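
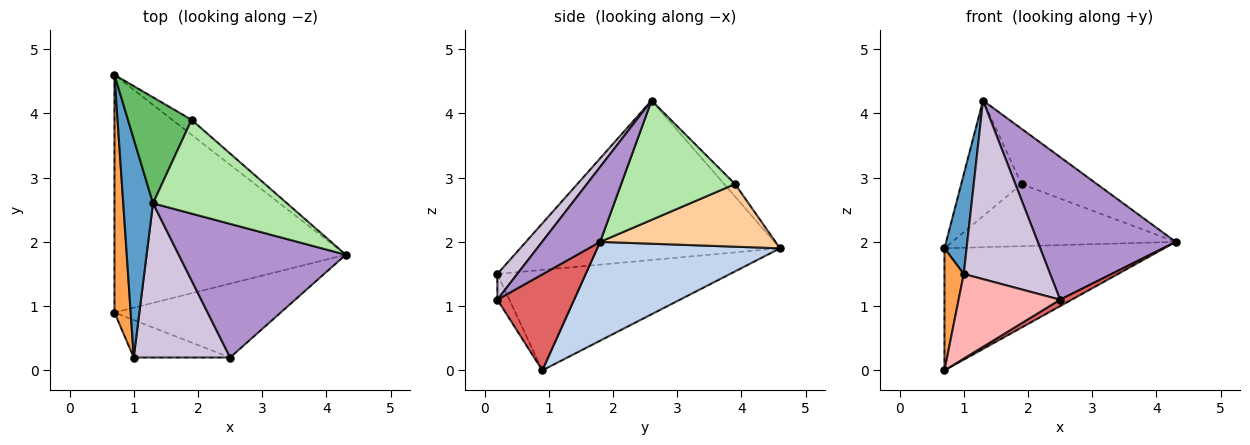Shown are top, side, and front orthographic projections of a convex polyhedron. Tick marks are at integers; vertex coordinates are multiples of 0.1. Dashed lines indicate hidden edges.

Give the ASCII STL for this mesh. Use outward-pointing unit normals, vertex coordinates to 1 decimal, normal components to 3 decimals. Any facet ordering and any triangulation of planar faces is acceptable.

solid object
 facet normal -0.980 -0.083 0.183
  outer loop
   vertex 1.3 2.6 4.2
   vertex 0.7 4.6 1.9
   vertex 1.0 0.2 1.5
  endloop
 endfacet
 facet normal 0.355 0.427 -0.832
  outer loop
   vertex 0.7 0.9 0.0
   vertex 0.7 4.6 1.9
   vertex 4.3 1.8 2.0
  endloop
 endfacet
 facet normal -0.984 -0.082 0.159
  outer loop
   vertex 0.7 0.9 0.0
   vertex 1.0 0.2 1.5
   vertex 0.7 4.6 1.9
  endloop
 endfacet
 facet normal 0.606 0.773 -0.187
  outer loop
   vertex 1.9 3.9 2.9
   vertex 4.3 1.8 2.0
   vertex 0.7 4.6 1.9
  endloop
 endfacet
 facet normal -0.132 0.731 0.670
  outer loop
   vertex 1.9 3.9 2.9
   vertex 0.7 4.6 1.9
   vertex 1.3 2.6 4.2
  endloop
 endfacet
 facet normal 0.609 0.403 0.684
  outer loop
   vertex 1.9 3.9 2.9
   vertex 1.3 2.6 4.2
   vertex 4.3 1.8 2.0
  endloop
 endfacet
 facet normal 0.499 -0.075 -0.864
  outer loop
   vertex 2.5 0.2 1.1
   vertex 0.7 0.9 0.0
   vertex 4.3 1.8 2.0
  endloop
 endfacet
 facet normal -0.107 -0.909 -0.403
  outer loop
   vertex 2.5 0.2 1.1
   vertex 1.0 0.2 1.5
   vertex 0.7 0.9 0.0
  endloop
 endfacet
 facet normal 0.293 -0.698 0.654
  outer loop
   vertex 2.5 0.2 1.1
   vertex 4.3 1.8 2.0
   vertex 1.3 2.6 4.2
  endloop
 endfacet
 facet normal 0.172 -0.746 0.644
  outer loop
   vertex 2.5 0.2 1.1
   vertex 1.3 2.6 4.2
   vertex 1.0 0.2 1.5
  endloop
 endfacet
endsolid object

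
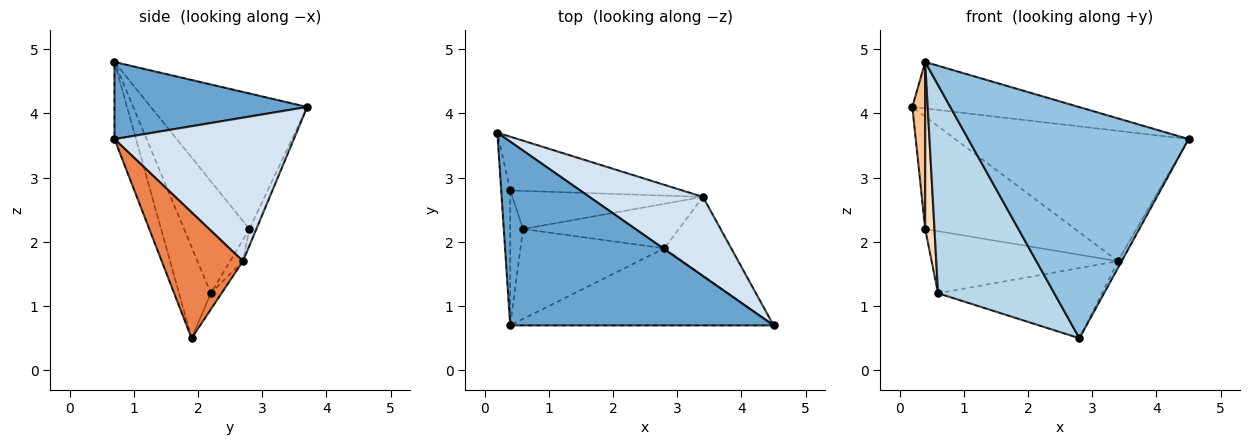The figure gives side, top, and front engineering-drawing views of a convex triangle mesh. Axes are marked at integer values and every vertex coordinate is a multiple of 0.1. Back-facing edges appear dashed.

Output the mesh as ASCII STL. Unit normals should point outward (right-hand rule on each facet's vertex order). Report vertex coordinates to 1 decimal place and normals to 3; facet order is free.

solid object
 facet normal 0.273 0.236 0.933
  outer loop
   vertex 0.4 0.7 4.8
   vertex 4.5 0.7 3.6
   vertex 0.2 3.7 4.1
  endloop
 endfacet
 facet normal -0.092 -0.945 -0.315
  outer loop
   vertex 2.8 1.9 0.5
   vertex 4.5 0.7 3.6
   vertex 0.4 0.7 4.8
  endloop
 endfacet
 facet normal -0.244 -0.890 -0.385
  outer loop
   vertex 0.6 2.2 1.2
   vertex 2.8 1.9 0.5
   vertex 0.4 0.7 4.8
  endloop
 endfacet
 facet normal 0.549 0.714 0.434
  outer loop
   vertex 3.4 2.7 1.7
   vertex 0.2 3.7 4.1
   vertex 4.5 0.7 3.6
  endloop
 endfacet
 facet normal 0.883 0.041 -0.468
  outer loop
   vertex 3.4 2.7 1.7
   vertex 4.5 0.7 3.6
   vertex 2.8 1.9 0.5
  endloop
 endfacet
 facet normal -0.055 0.843 -0.535
  outer loop
   vertex 3.4 2.7 1.7
   vertex 2.8 1.9 0.5
   vertex 0.6 2.2 1.2
  endloop
 endfacet
 facet normal -0.994 -0.082 -0.066
  outer loop
   vertex 0.4 2.8 2.2
   vertex 0.4 0.7 4.8
   vertex 0.2 3.7 4.1
  endloop
 endfacet
 facet normal -0.984 -0.140 -0.113
  outer loop
   vertex 0.4 2.8 2.2
   vertex 0.6 2.2 1.2
   vertex 0.4 0.7 4.8
  endloop
 endfacet
 facet normal -0.042 0.901 -0.431
  outer loop
   vertex 0.4 2.8 2.2
   vertex 0.2 3.7 4.1
   vertex 3.4 2.7 1.7
  endloop
 endfacet
 facet normal -0.059 0.851 -0.522
  outer loop
   vertex 0.4 2.8 2.2
   vertex 3.4 2.7 1.7
   vertex 0.6 2.2 1.2
  endloop
 endfacet
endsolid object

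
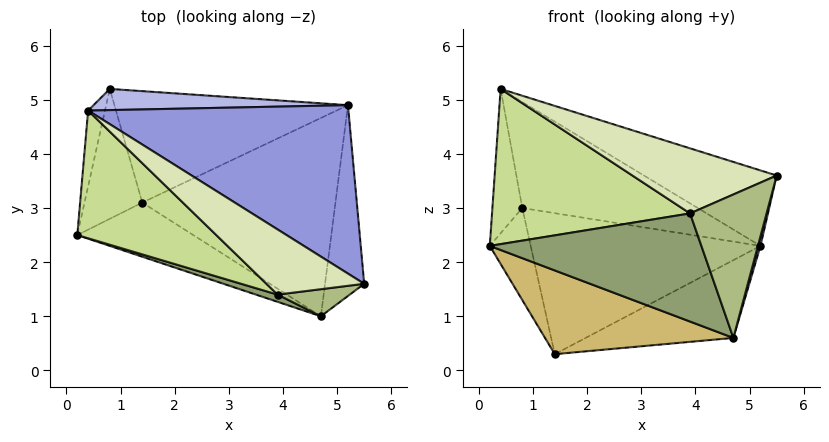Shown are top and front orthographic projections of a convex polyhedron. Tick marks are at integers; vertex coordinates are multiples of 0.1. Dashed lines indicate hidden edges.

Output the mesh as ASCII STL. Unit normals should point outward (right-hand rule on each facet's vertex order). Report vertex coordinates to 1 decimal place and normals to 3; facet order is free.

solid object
 facet normal 0.967 -0.013 -0.255
  outer loop
   vertex 5.2 4.9 2.3
   vertex 5.5 1.6 3.6
   vertex 4.7 1.0 0.6
  endloop
 endfacet
 facet normal -0.960 0.247 -0.130
  outer loop
   vertex 0.4 4.8 5.2
   vertex 0.8 5.2 3.0
   vertex 0.2 2.5 2.3
  endloop
 endfacet
 facet normal 0.477 0.359 0.802
  outer loop
   vertex 0.4 4.8 5.2
   vertex 5.5 1.6 3.6
   vertex 5.2 4.9 2.3
  endloop
 endfacet
 facet normal 0.098 0.976 0.195
  outer loop
   vertex 0.4 4.8 5.2
   vertex 5.2 4.9 2.3
   vertex 0.8 5.2 3.0
  endloop
 endfacet
 facet normal -0.294 -0.954 0.064
  outer loop
   vertex 3.9 1.4 2.9
   vertex 0.2 2.5 2.3
   vertex 4.7 1.0 0.6
  endloop
 endfacet
 facet normal 0.042 -0.982 0.185
  outer loop
   vertex 3.9 1.4 2.9
   vertex 4.7 1.0 0.6
   vertex 5.5 1.6 3.6
  endloop
 endfacet
 facet normal -0.316 -0.733 0.603
  outer loop
   vertex 3.9 1.4 2.9
   vertex 0.4 4.8 5.2
   vertex 0.2 2.5 2.3
  endloop
 endfacet
 facet normal -0.216 -0.690 0.691
  outer loop
   vertex 3.9 1.4 2.9
   vertex 5.5 1.6 3.6
   vertex 0.4 4.8 5.2
  endloop
 endfacet
 facet normal -0.855 0.300 -0.423
  outer loop
   vertex 1.4 3.1 0.3
   vertex 0.2 2.5 2.3
   vertex 0.8 5.2 3.0
  endloop
 endfacet
 facet normal -0.436 -0.756 -0.489
  outer loop
   vertex 1.4 3.1 0.3
   vertex 4.7 1.0 0.6
   vertex 0.2 2.5 2.3
  endloop
 endfacet
 facet normal -0.045 0.784 -0.620
  outer loop
   vertex 1.4 3.1 0.3
   vertex 0.8 5.2 3.0
   vertex 5.2 4.9 2.3
  endloop
 endfacet
 facet normal 0.302 0.348 -0.887
  outer loop
   vertex 1.4 3.1 0.3
   vertex 5.2 4.9 2.3
   vertex 4.7 1.0 0.6
  endloop
 endfacet
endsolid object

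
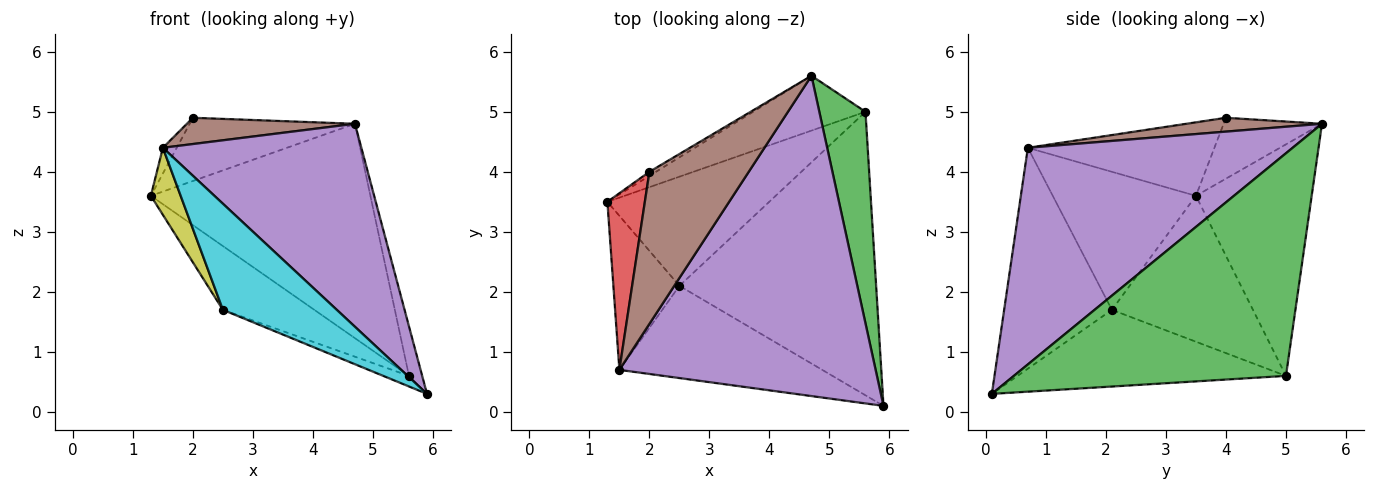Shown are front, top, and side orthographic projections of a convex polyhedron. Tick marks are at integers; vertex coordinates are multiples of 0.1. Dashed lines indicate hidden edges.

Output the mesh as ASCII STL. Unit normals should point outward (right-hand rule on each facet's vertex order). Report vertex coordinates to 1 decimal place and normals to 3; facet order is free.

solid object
 facet normal -0.511 0.858 -0.055
  outer loop
   vertex 2.0 4.0 4.9
   vertex 4.7 5.6 4.8
   vertex 1.3 3.5 3.6
  endloop
 endfacet
 facet normal -0.455 0.863 -0.221
  outer loop
   vertex 5.6 5.0 0.6
   vertex 1.3 3.5 3.6
   vertex 4.7 5.6 4.8
  endloop
 endfacet
 facet normal 0.978 0.047 0.203
  outer loop
   vertex 5.6 5.0 0.6
   vertex 4.7 5.6 4.8
   vertex 5.9 0.1 0.3
  endloop
 endfacet
 facet normal -0.889 0.066 0.453
  outer loop
   vertex 1.5 0.7 4.4
   vertex 2.0 4.0 4.9
   vertex 1.3 3.5 3.6
  endloop
 endfacet
 facet normal 0.581 -0.436 0.687
  outer loop
   vertex 1.5 0.7 4.4
   vertex 5.9 0.1 0.3
   vertex 4.7 5.6 4.8
  endloop
 endfacet
 facet normal 0.136 -0.169 0.976
  outer loop
   vertex 1.5 0.7 4.4
   vertex 4.7 5.6 4.8
   vertex 2.0 4.0 4.9
  endloop
 endfacet
 facet normal -0.614 0.398 -0.681
  outer loop
   vertex 2.5 2.1 1.7
   vertex 1.3 3.5 3.6
   vertex 5.6 5.0 0.6
  endloop
 endfacet
 facet normal -0.363 0.035 -0.931
  outer loop
   vertex 2.5 2.1 1.7
   vertex 5.6 5.0 0.6
   vertex 5.9 0.1 0.3
  endloop
 endfacet
 facet normal -0.887 -0.184 -0.424
  outer loop
   vertex 2.5 2.1 1.7
   vertex 1.5 0.7 4.4
   vertex 1.3 3.5 3.6
  endloop
 endfacet
 facet normal -0.581 -0.614 -0.534
  outer loop
   vertex 2.5 2.1 1.7
   vertex 5.9 0.1 0.3
   vertex 1.5 0.7 4.4
  endloop
 endfacet
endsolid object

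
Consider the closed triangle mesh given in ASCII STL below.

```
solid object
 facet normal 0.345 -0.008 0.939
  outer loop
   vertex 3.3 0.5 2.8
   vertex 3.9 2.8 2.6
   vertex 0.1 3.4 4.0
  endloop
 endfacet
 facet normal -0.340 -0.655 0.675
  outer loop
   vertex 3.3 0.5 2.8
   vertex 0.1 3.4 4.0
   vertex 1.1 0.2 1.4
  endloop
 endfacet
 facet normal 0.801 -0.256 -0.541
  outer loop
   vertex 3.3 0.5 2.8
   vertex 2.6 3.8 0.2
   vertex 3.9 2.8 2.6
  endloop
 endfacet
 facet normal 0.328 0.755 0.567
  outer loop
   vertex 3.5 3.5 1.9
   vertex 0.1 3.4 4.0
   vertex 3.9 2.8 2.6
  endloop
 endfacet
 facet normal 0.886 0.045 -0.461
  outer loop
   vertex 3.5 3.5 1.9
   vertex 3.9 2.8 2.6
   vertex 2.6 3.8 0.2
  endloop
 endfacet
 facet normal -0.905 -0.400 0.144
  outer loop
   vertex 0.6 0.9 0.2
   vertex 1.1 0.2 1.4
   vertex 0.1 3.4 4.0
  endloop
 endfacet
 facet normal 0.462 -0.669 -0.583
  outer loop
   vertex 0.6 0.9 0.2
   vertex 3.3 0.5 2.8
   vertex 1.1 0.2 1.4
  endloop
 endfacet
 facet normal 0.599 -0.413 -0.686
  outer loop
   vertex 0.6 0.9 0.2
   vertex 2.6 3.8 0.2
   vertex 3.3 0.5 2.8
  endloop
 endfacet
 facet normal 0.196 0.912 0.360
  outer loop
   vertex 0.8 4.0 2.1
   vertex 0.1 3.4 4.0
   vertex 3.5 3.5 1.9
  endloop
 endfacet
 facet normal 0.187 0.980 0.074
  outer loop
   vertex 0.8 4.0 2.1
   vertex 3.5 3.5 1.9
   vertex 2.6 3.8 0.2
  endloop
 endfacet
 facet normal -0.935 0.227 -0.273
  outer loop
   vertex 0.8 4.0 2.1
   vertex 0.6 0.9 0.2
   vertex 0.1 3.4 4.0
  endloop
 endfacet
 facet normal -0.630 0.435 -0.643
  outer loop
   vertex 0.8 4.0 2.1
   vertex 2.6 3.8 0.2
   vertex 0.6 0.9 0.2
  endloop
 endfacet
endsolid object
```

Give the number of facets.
12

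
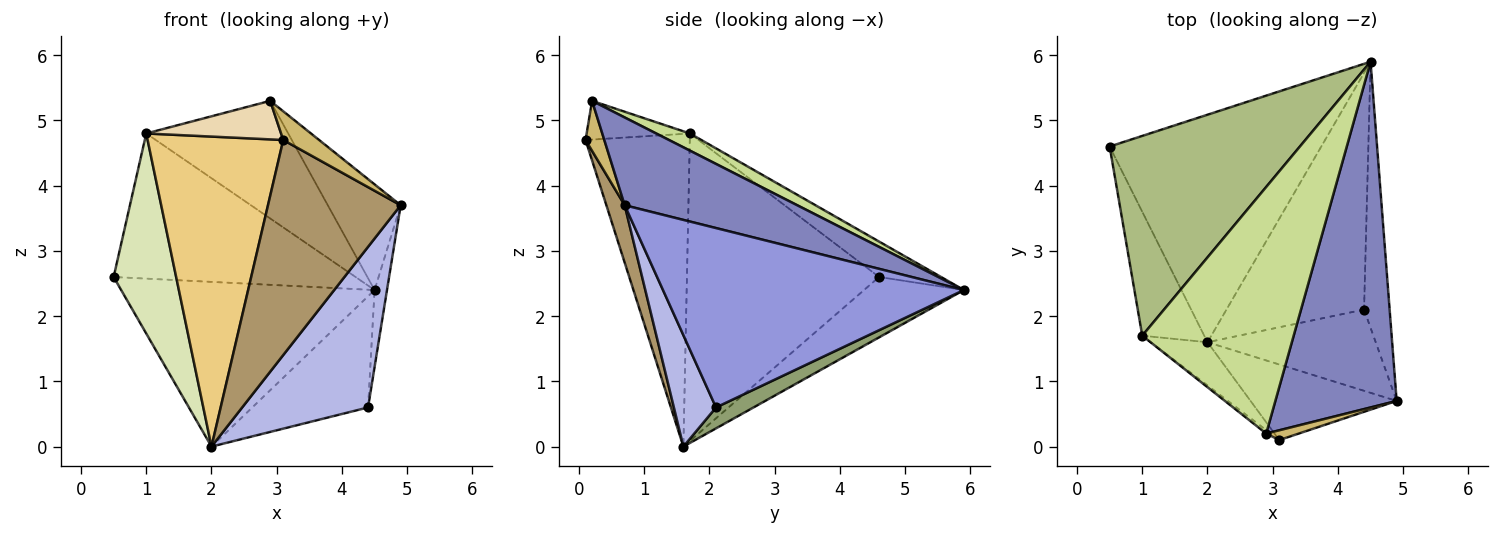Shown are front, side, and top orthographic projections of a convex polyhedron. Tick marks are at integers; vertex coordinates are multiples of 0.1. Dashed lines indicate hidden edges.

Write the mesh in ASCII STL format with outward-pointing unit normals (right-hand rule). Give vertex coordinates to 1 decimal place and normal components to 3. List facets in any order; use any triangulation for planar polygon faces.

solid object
 facet normal -0.225 0.571 -0.789
  outer loop
   vertex 2.0 1.6 0.0
   vertex 0.5 4.6 2.6
   vertex 4.5 5.9 2.4
  endloop
 endfacet
 facet normal 0.569 0.240 0.786
  outer loop
   vertex 2.9 0.2 5.3
   vertex 4.9 0.7 3.7
   vertex 4.5 5.9 2.4
  endloop
 endfacet
 facet normal 0.989 0.041 -0.141
  outer loop
   vertex 4.4 2.1 0.6
   vertex 4.5 5.9 2.4
   vertex 4.9 0.7 3.7
  endloop
 endfacet
 facet normal 0.286 -0.855 -0.432
  outer loop
   vertex 4.4 2.1 0.6
   vertex 4.9 0.7 3.7
   vertex 2.0 1.6 0.0
  endloop
 endfacet
 facet normal 0.136 0.421 -0.897
  outer loop
   vertex 4.4 2.1 0.6
   vertex 2.0 1.6 0.0
   vertex 4.5 5.9 2.4
  endloop
 endfacet
 facet normal -0.149 0.581 0.800
  outer loop
   vertex 1.0 1.7 4.8
   vertex 4.5 5.9 2.4
   vertex 0.5 4.6 2.6
  endloop
 endfacet
 facet normal 0.102 0.428 0.898
  outer loop
   vertex 1.0 1.7 4.8
   vertex 2.9 0.2 5.3
   vertex 4.5 5.9 2.4
  endloop
 endfacet
 facet normal -0.934 -0.304 -0.188
  outer loop
   vertex 1.0 1.7 4.8
   vertex 0.5 4.6 2.6
   vertex 2.0 1.6 0.0
  endloop
 endfacet
 facet normal 0.129 -0.936 -0.329
  outer loop
   vertex 3.1 0.1 4.7
   vertex 2.0 1.6 0.0
   vertex 4.9 0.7 3.7
  endloop
 endfacet
 facet normal 0.443 -0.848 0.289
  outer loop
   vertex 3.1 0.1 4.7
   vertex 4.9 0.7 3.7
   vertex 2.9 0.2 5.3
  endloop
 endfacet
 facet normal -0.606 -0.788 -0.110
  outer loop
   vertex 3.1 0.1 4.7
   vertex 1.0 1.7 4.8
   vertex 2.0 1.6 0.0
  endloop
 endfacet
 facet normal -0.607 -0.792 -0.070
  outer loop
   vertex 3.1 0.1 4.7
   vertex 2.9 0.2 5.3
   vertex 1.0 1.7 4.8
  endloop
 endfacet
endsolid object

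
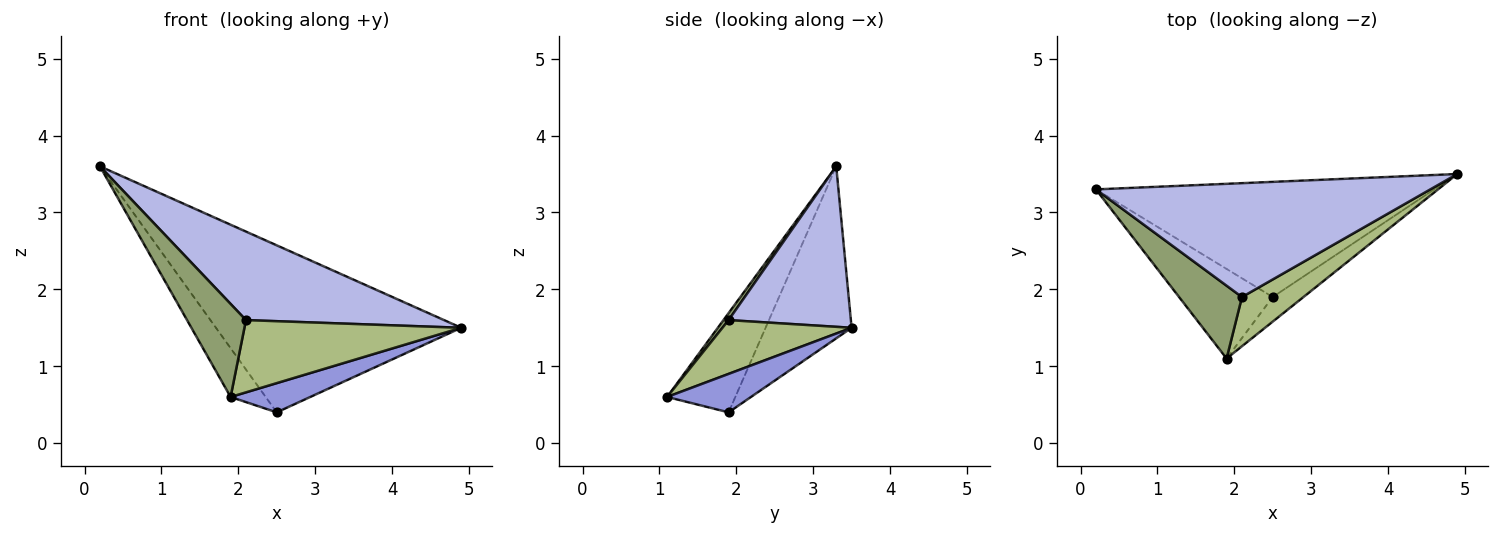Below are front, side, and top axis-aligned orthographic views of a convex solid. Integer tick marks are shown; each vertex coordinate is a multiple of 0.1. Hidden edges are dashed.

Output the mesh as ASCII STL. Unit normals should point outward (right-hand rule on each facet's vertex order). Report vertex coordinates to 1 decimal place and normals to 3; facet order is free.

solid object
 facet normal -0.277 0.791 -0.545
  outer loop
   vertex 2.5 1.9 0.4
   vertex 0.2 3.3 3.6
   vertex 4.9 3.5 1.5
  endloop
 endfacet
 facet normal -0.681 0.350 -0.643
  outer loop
   vertex 2.5 1.9 0.4
   vertex 1.9 1.1 0.6
   vertex 0.2 3.3 3.6
  endloop
 endfacet
 facet normal 0.627 -0.596 -0.502
  outer loop
   vertex 2.5 1.9 0.4
   vertex 4.9 3.5 1.5
   vertex 1.9 1.1 0.6
  endloop
 endfacet
 facet normal 0.354 -0.574 0.738
  outer loop
   vertex 2.1 1.9 1.6
   vertex 4.9 3.5 1.5
   vertex 0.2 3.3 3.6
  endloop
 endfacet
 facet normal 0.068 -0.786 0.615
  outer loop
   vertex 2.1 1.9 1.6
   vertex 0.2 3.3 3.6
   vertex 1.9 1.1 0.6
  endloop
 endfacet
 facet normal 0.442 -0.742 0.505
  outer loop
   vertex 2.1 1.9 1.6
   vertex 1.9 1.1 0.6
   vertex 4.9 3.5 1.5
  endloop
 endfacet
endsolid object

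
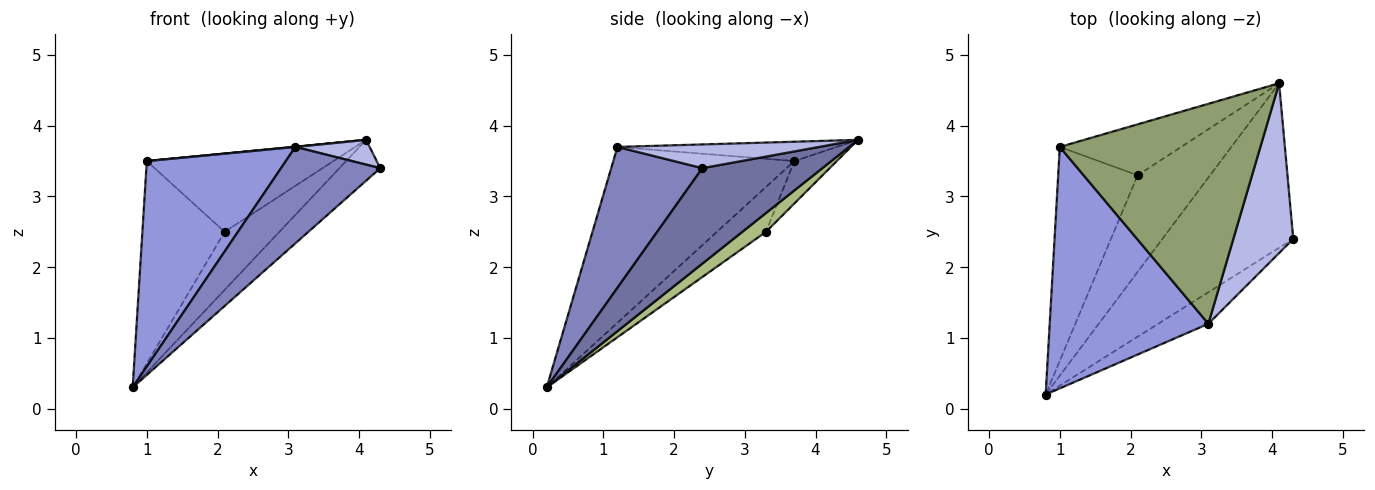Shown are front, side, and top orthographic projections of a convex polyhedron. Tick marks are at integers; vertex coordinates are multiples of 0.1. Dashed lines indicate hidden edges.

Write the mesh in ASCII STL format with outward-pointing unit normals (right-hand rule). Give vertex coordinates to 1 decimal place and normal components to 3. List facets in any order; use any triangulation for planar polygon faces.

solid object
 facet normal 0.578 0.197 -0.792
  outer loop
   vertex 4.1 4.6 3.8
   vertex 4.3 2.4 3.4
   vertex 0.8 0.2 0.3
  endloop
 endfacet
 facet normal 0.658 -0.716 -0.234
  outer loop
   vertex 3.1 1.2 3.7
   vertex 0.8 0.2 0.3
   vertex 4.3 2.4 3.4
  endloop
 endfacet
 facet normal -0.645 -0.495 0.582
  outer loop
   vertex 3.1 1.2 3.7
   vertex 1.0 3.7 3.5
   vertex 0.8 0.2 0.3
  endloop
 endfacet
 facet normal 0.365 -0.134 0.921
  outer loop
   vertex 3.1 1.2 3.7
   vertex 4.3 2.4 3.4
   vertex 4.1 4.6 3.8
  endloop
 endfacet
 facet normal -0.096 -0.001 0.995
  outer loop
   vertex 3.1 1.2 3.7
   vertex 4.1 4.6 3.8
   vertex 1.0 3.7 3.5
  endloop
 endfacet
 facet normal 0.217 0.503 -0.837
  outer loop
   vertex 2.1 3.3 2.5
   vertex 4.1 4.6 3.8
   vertex 0.8 0.2 0.3
  endloop
 endfacet
 facet normal -0.380 0.636 -0.672
  outer loop
   vertex 2.1 3.3 2.5
   vertex 0.8 0.2 0.3
   vertex 1.0 3.7 3.5
  endloop
 endfacet
 facet normal -0.187 0.824 -0.535
  outer loop
   vertex 2.1 3.3 2.5
   vertex 1.0 3.7 3.5
   vertex 4.1 4.6 3.8
  endloop
 endfacet
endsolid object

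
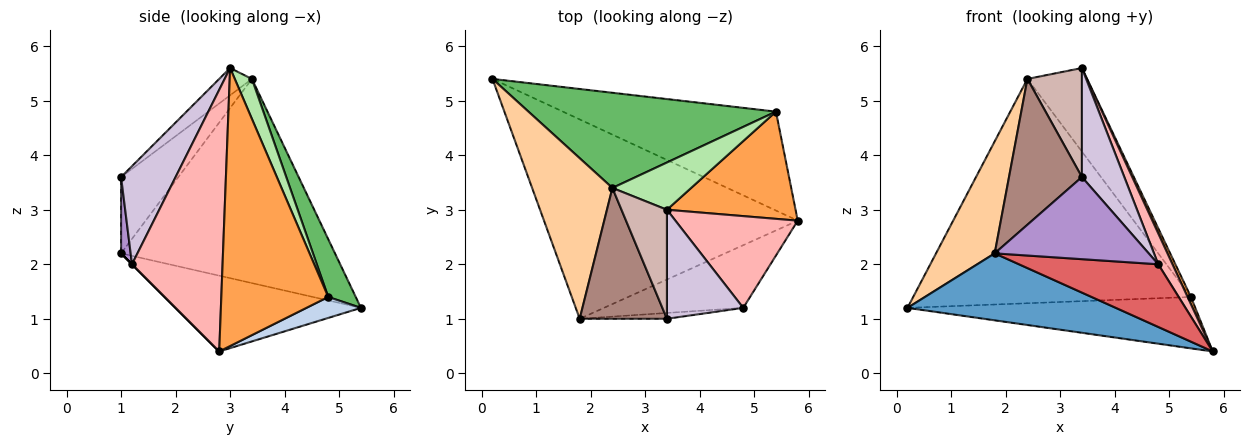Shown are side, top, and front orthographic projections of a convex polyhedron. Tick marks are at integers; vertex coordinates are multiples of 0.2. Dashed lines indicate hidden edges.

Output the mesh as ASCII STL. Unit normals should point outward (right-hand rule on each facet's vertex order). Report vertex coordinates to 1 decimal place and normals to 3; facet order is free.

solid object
 facet normal -0.273 -0.306 -0.912
  outer loop
   vertex 1.8 1.0 2.2
   vertex 0.2 5.4 1.2
   vertex 5.8 2.8 0.4
  endloop
 endfacet
 facet normal 0.087 0.459 -0.884
  outer loop
   vertex 5.4 4.8 1.4
   vertex 5.8 2.8 0.4
   vertex 0.2 5.4 1.2
  endloop
 endfacet
 facet normal 0.907 -0.028 0.420
  outer loop
   vertex 5.4 4.8 1.4
   vertex 3.4 3.0 5.6
   vertex 5.8 2.8 0.4
  endloop
 endfacet
 facet normal -0.902 -0.247 0.355
  outer loop
   vertex 2.4 3.4 5.4
   vertex 0.2 5.4 1.2
   vertex 1.8 1.0 2.2
  endloop
 endfacet
 facet normal 0.091 0.917 0.389
  outer loop
   vertex 2.4 3.4 5.4
   vertex 5.4 4.8 1.4
   vertex 0.2 5.4 1.2
  endloop
 endfacet
 facet normal 0.242 0.845 0.477
  outer loop
   vertex 2.4 3.4 5.4
   vertex 3.4 3.0 5.6
   vertex 5.4 4.8 1.4
  endloop
 endfacet
 facet normal 0.000 -0.707 -0.707
  outer loop
   vertex 4.8 1.2 2.0
   vertex 1.8 1.0 2.2
   vertex 5.8 2.8 0.4
  endloop
 endfacet
 facet normal 0.897 -0.141 0.419
  outer loop
   vertex 4.8 1.2 2.0
   vertex 5.8 2.8 0.4
   vertex 3.4 3.0 5.6
  endloop
 endfacet
 facet normal 0.062 -0.996 -0.070
  outer loop
   vertex 3.4 1.0 3.6
   vertex 1.8 1.0 2.2
   vertex 4.8 1.2 2.0
  endloop
 endfacet
 facet normal 0.673 -0.523 0.523
  outer loop
   vertex 3.4 1.0 3.6
   vertex 4.8 1.2 2.0
   vertex 3.4 3.0 5.6
  endloop
 endfacet
 facet normal -0.505 -0.643 0.577
  outer loop
   vertex 3.4 1.0 3.6
   vertex 2.4 3.4 5.4
   vertex 1.8 1.0 2.2
  endloop
 endfacet
 facet normal -0.391 -0.651 0.651
  outer loop
   vertex 3.4 1.0 3.6
   vertex 3.4 3.0 5.6
   vertex 2.4 3.4 5.4
  endloop
 endfacet
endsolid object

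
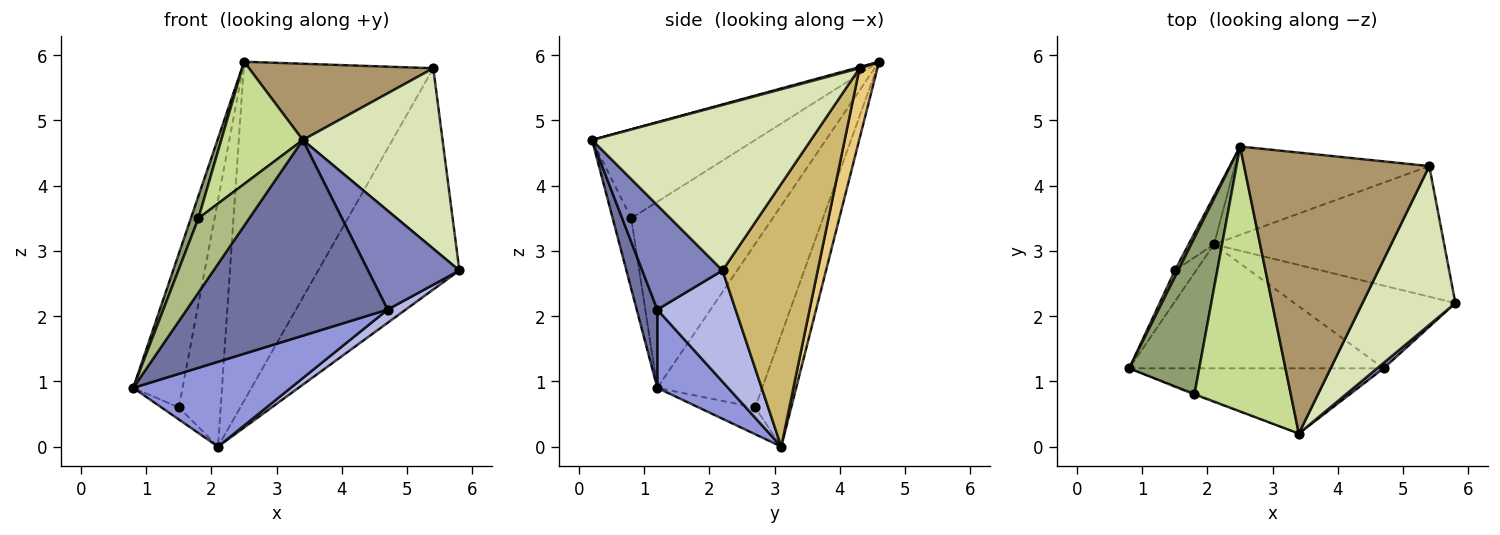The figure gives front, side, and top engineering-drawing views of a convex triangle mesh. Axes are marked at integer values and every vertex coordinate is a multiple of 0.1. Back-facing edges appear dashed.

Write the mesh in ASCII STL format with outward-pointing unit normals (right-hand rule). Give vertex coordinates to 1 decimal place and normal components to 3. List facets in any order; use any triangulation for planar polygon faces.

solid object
 facet normal 0.097 -0.944 -0.315
  outer loop
   vertex 4.7 1.2 2.1
   vertex 3.4 0.2 4.7
   vertex 0.8 1.2 0.9
  endloop
 endfacet
 facet normal 0.660 -0.750 0.041
  outer loop
   vertex 4.7 1.2 2.1
   vertex 5.8 2.2 2.7
   vertex 3.4 0.2 4.7
  endloop
 endfacet
 facet normal 0.246 -0.547 -0.800
  outer loop
   vertex 4.7 1.2 2.1
   vertex 0.8 1.2 0.9
   vertex 2.1 3.1 0.0
  endloop
 endfacet
 facet normal 0.564 -0.130 -0.816
  outer loop
   vertex 4.7 1.2 2.1
   vertex 2.1 3.1 0.0
   vertex 5.8 2.2 2.7
  endloop
 endfacet
 facet normal -0.935 -0.050 0.352
  outer loop
   vertex 1.8 0.8 3.5
   vertex 2.5 4.6 5.9
   vertex 0.8 1.2 0.9
  endloop
 endfacet
 facet normal -0.343 -0.939 -0.013
  outer loop
   vertex 1.8 0.8 3.5
   vertex 0.8 1.2 0.9
   vertex 3.4 0.2 4.7
  endloop
 endfacet
 facet normal -0.642 -0.321 0.696
  outer loop
   vertex 1.8 0.8 3.5
   vertex 3.4 0.2 4.7
   vertex 2.5 4.6 5.9
  endloop
 endfacet
 facet normal 0.762 -0.486 0.428
  outer loop
   vertex 5.4 4.3 5.8
   vertex 3.4 0.2 4.7
   vertex 5.8 2.2 2.7
  endloop
 endfacet
 facet normal 0.006 -0.262 0.965
  outer loop
   vertex 5.4 4.3 5.8
   vertex 2.5 4.6 5.9
   vertex 3.4 0.2 4.7
  endloop
 endfacet
 facet normal 0.502 0.745 -0.440
  outer loop
   vertex 5.4 4.3 5.8
   vertex 5.8 2.2 2.7
   vertex 2.1 3.1 0.0
  endloop
 endfacet
 facet normal 0.091 0.964 -0.251
  outer loop
   vertex 5.4 4.3 5.8
   vertex 2.1 3.1 0.0
   vertex 2.5 4.6 5.9
  endloop
 endfacet
 facet normal -0.905 0.426 0.018
  outer loop
   vertex 1.5 2.7 0.6
   vertex 0.8 1.2 0.9
   vertex 2.5 4.6 5.9
  endloop
 endfacet
 facet normal -0.761 0.234 -0.605
  outer loop
   vertex 1.5 2.7 0.6
   vertex 2.1 3.1 0.0
   vertex 0.8 1.2 0.9
  endloop
 endfacet
 facet normal -0.646 0.749 -0.147
  outer loop
   vertex 1.5 2.7 0.6
   vertex 2.5 4.6 5.9
   vertex 2.1 3.1 0.0
  endloop
 endfacet
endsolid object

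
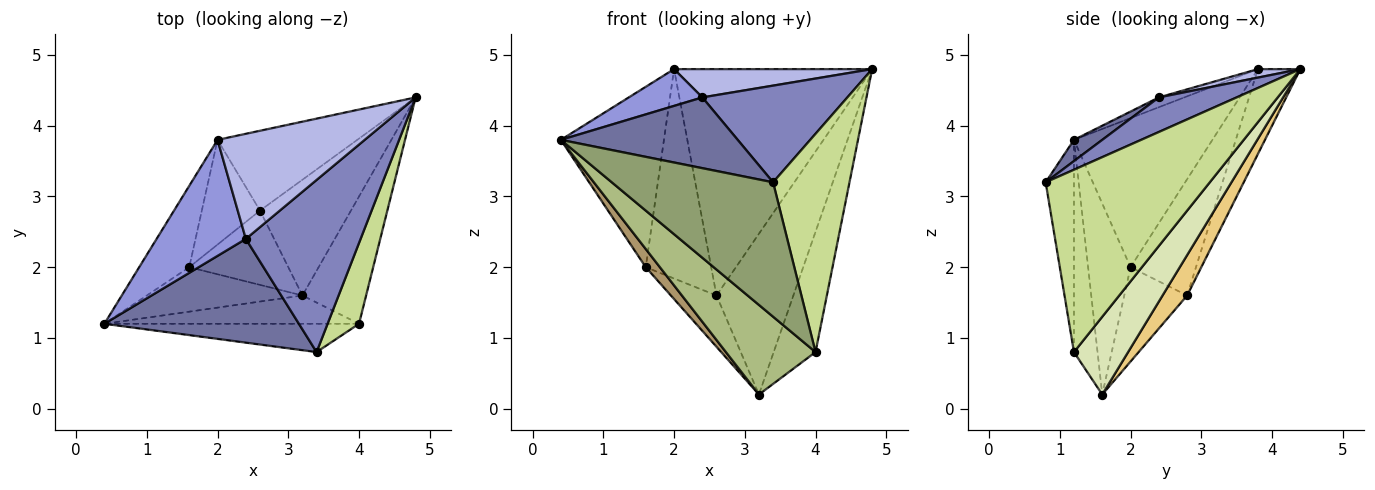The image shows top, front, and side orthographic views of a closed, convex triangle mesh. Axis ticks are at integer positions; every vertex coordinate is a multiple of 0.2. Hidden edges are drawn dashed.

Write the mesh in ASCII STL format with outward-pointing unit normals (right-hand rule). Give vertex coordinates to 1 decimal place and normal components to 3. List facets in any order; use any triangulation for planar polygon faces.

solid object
 facet normal 0.090 -0.561 0.823
  outer loop
   vertex 2.4 2.4 4.4
   vertex 0.4 1.2 3.8
   vertex 3.4 0.8 3.2
  endloop
 endfacet
 facet normal 0.254 -0.474 0.843
  outer loop
   vertex 2.4 2.4 4.4
   vertex 3.4 0.8 3.2
   vertex 4.8 4.4 4.8
  endloop
 endfacet
 facet normal -0.104 -0.301 0.948
  outer loop
   vertex 2.4 2.4 4.4
   vertex 2.0 3.8 4.8
   vertex 0.4 1.2 3.8
  endloop
 endfacet
 facet normal 0.056 -0.260 0.964
  outer loop
   vertex 2.4 2.4 4.4
   vertex 4.8 4.4 4.8
   vertex 2.0 3.8 4.8
  endloop
 endfacet
 facet normal -0.169 -0.964 -0.203
  outer loop
   vertex 4.0 1.2 0.8
   vertex 3.4 0.8 3.2
   vertex 0.4 1.2 3.8
  endloop
 endfacet
 facet normal -0.243 -0.925 -0.292
  outer loop
   vertex 4.0 1.2 0.8
   vertex 0.4 1.2 3.8
   vertex 3.2 1.6 0.2
  endloop
 endfacet
 facet normal 0.896 -0.417 0.154
  outer loop
   vertex 4.0 1.2 0.8
   vertex 4.8 4.4 4.8
   vertex 3.4 0.8 3.2
  endloop
 endfacet
 facet normal 0.664 0.513 -0.543
  outer loop
   vertex 4.0 1.2 0.8
   vertex 3.2 1.6 0.2
   vertex 4.8 4.4 4.8
  endloop
 endfacet
 facet normal -0.751 -0.250 -0.612
  outer loop
   vertex 1.6 2.0 2.0
   vertex 3.2 1.6 0.2
   vertex 0.4 1.2 3.8
  endloop
 endfacet
 facet normal -0.775 0.577 -0.260
  outer loop
   vertex 1.6 2.0 2.0
   vertex 0.4 1.2 3.8
   vertex 2.0 3.8 4.8
  endloop
 endfacet
 facet normal 0.251 0.785 -0.566
  outer loop
   vertex 2.6 2.8 1.6
   vertex 4.8 4.4 4.8
   vertex 3.2 1.6 0.2
  endloop
 endfacet
 facet normal -0.198 0.924 -0.326
  outer loop
   vertex 2.6 2.8 1.6
   vertex 2.0 3.8 4.8
   vertex 4.8 4.4 4.8
  endloop
 endfacet
 facet normal -0.617 0.447 -0.648
  outer loop
   vertex 2.6 2.8 1.6
   vertex 3.2 1.6 0.2
   vertex 1.6 2.0 2.0
  endloop
 endfacet
 facet normal -0.667 0.667 -0.333
  outer loop
   vertex 2.6 2.8 1.6
   vertex 1.6 2.0 2.0
   vertex 2.0 3.8 4.8
  endloop
 endfacet
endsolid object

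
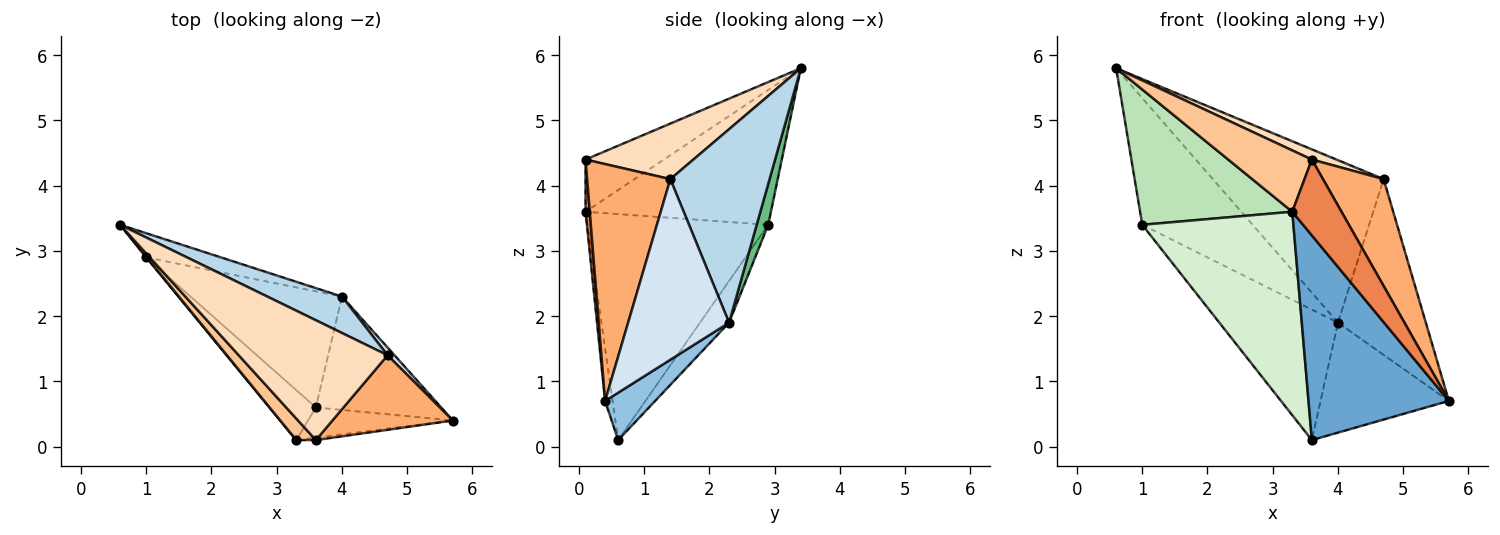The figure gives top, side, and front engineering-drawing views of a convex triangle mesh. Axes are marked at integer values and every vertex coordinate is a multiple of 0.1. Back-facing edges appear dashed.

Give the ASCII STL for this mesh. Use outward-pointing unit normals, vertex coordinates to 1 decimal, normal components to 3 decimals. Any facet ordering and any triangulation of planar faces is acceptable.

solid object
 facet normal -0.052 -0.988 -0.146
  outer loop
   vertex 3.6 0.6 0.1
   vertex 5.7 0.4 0.7
   vertex 3.3 0.1 3.6
  endloop
 endfacet
 facet normal 0.262 0.672 -0.693
  outer loop
   vertex 4.0 2.3 1.9
   vertex 5.7 0.4 0.7
   vertex 3.6 0.6 0.1
  endloop
 endfacet
 facet normal 0.493 0.849 0.190
  outer loop
   vertex 4.0 2.3 1.9
   vertex 0.6 3.4 5.8
   vertex 4.7 1.4 4.1
  endloop
 endfacet
 facet normal 0.754 0.656 0.029
  outer loop
   vertex 4.0 2.3 1.9
   vertex 4.7 1.4 4.1
   vertex 5.7 0.4 0.7
  endloop
 endfacet
 facet normal 0.086 -0.996 -0.032
  outer loop
   vertex 3.6 0.1 4.4
   vertex 3.3 0.1 3.6
   vertex 5.7 0.4 0.7
  endloop
 endfacet
 facet normal 0.747 -0.545 0.380
  outer loop
   vertex 3.6 0.1 4.4
   vertex 5.7 0.4 0.7
   vertex 4.7 1.4 4.1
  endloop
 endfacet
 facet normal -0.662 -0.707 0.248
  outer loop
   vertex 3.6 0.1 4.4
   vertex 0.6 3.4 5.8
   vertex 3.3 0.1 3.6
  endloop
 endfacet
 facet normal 0.349 -0.079 0.934
  outer loop
   vertex 3.6 0.1 4.4
   vertex 4.7 1.4 4.1
   vertex 0.6 3.4 5.8
  endloop
 endfacet
 facet normal 0.102 0.977 -0.187
  outer loop
   vertex 1.0 2.9 3.4
   vertex 0.6 3.4 5.8
   vertex 4.0 2.3 1.9
  endloop
 endfacet
 facet normal -0.180 0.735 -0.654
  outer loop
   vertex 1.0 2.9 3.4
   vertex 4.0 2.3 1.9
   vertex 3.6 0.6 0.1
  endloop
 endfacet
 facet normal -0.773 -0.635 0.003
  outer loop
   vertex 1.0 2.9 3.4
   vertex 3.3 0.1 3.6
   vertex 0.6 3.4 5.8
  endloop
 endfacet
 facet normal -0.758 -0.634 -0.155
  outer loop
   vertex 1.0 2.9 3.4
   vertex 3.6 0.6 0.1
   vertex 3.3 0.1 3.6
  endloop
 endfacet
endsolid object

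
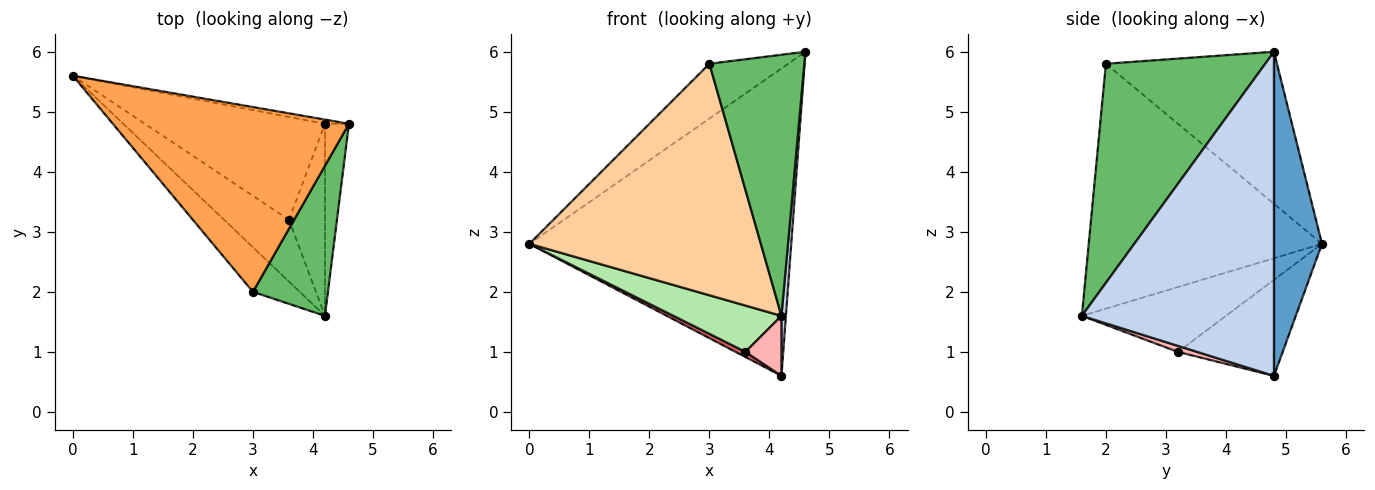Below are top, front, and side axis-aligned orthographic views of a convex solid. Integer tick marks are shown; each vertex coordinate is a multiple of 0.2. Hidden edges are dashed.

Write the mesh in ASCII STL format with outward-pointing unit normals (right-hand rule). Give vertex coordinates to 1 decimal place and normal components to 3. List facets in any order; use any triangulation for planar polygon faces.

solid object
 facet normal 0.180 0.984 -0.013
  outer loop
   vertex 4.2 4.8 0.6
   vertex 0.0 5.6 2.8
   vertex 4.6 4.8 6.0
  endloop
 endfacet
 facet normal 0.997 -0.023 -0.074
  outer loop
   vertex 4.2 4.8 0.6
   vertex 4.6 4.8 6.0
   vertex 4.2 1.6 1.6
  endloop
 endfacet
 facet normal -0.525 0.242 0.816
  outer loop
   vertex 3.0 2.0 5.8
   vertex 4.6 4.8 6.0
   vertex 0.0 5.6 2.8
  endloop
 endfacet
 facet normal -0.703 -0.698 -0.134
  outer loop
   vertex 3.0 2.0 5.8
   vertex 0.0 5.6 2.8
   vertex 4.2 1.6 1.6
  endloop
 endfacet
 facet normal 0.824 -0.491 0.282
  outer loop
   vertex 3.0 2.0 5.8
   vertex 4.2 1.6 1.6
   vertex 4.6 4.8 6.0
  endloop
 endfacet
 facet normal -0.625 -0.469 -0.625
  outer loop
   vertex 3.6 3.2 1.0
   vertex 4.2 1.6 1.6
   vertex 0.0 5.6 2.8
  endloop
 endfacet
 facet normal -0.470 -0.044 -0.881
  outer loop
   vertex 3.6 3.2 1.0
   vertex 0.0 5.6 2.8
   vertex 4.2 4.8 0.6
  endloop
 endfacet
 facet normal 0.157 -0.295 -0.943
  outer loop
   vertex 3.6 3.2 1.0
   vertex 4.2 4.8 0.6
   vertex 4.2 1.6 1.6
  endloop
 endfacet
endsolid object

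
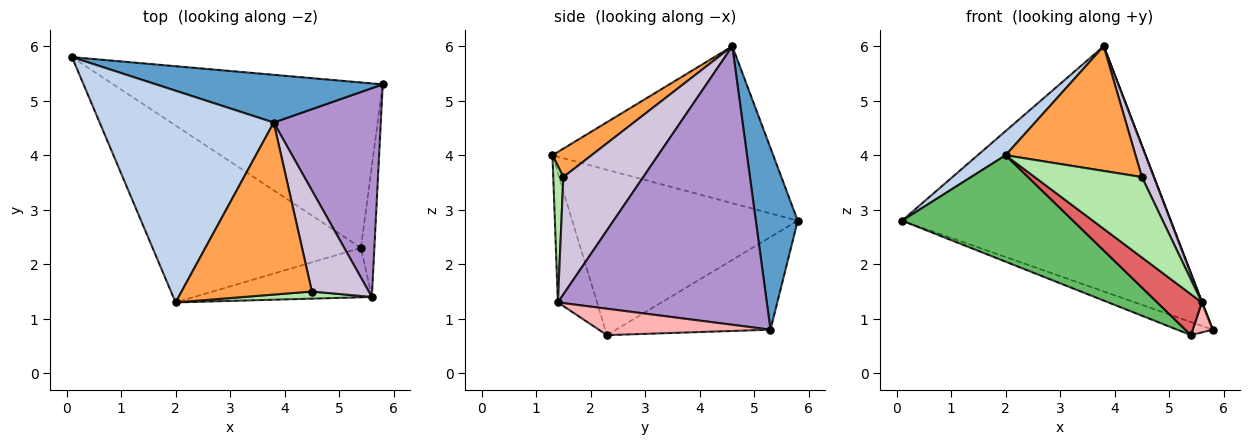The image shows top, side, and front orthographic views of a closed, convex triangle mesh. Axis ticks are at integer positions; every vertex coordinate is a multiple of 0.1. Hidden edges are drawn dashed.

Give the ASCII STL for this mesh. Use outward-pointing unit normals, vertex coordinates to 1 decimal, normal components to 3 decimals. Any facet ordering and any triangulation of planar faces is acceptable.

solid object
 facet normal 0.151 0.970 0.189
  outer loop
   vertex 3.8 4.6 6.0
   vertex 5.8 5.3 0.8
   vertex 0.1 5.8 2.8
  endloop
 endfacet
 facet normal -0.667 -0.084 0.740
  outer loop
   vertex 3.8 4.6 6.0
   vertex 0.1 5.8 2.8
   vertex 2.0 1.3 4.0
  endloop
 endfacet
 facet normal 0.174 -0.578 0.797
  outer loop
   vertex 4.5 1.5 3.6
   vertex 3.8 4.6 6.0
   vertex 2.0 1.3 4.0
  endloop
 endfacet
 facet normal -0.324 0.075 -0.943
  outer loop
   vertex 5.4 2.3 0.7
   vertex 0.1 5.8 2.8
   vertex 5.8 5.3 0.8
  endloop
 endfacet
 facet normal -0.562 -0.426 -0.709
  outer loop
   vertex 5.4 2.3 0.7
   vertex 2.0 1.3 4.0
   vertex 0.1 5.8 2.8
  endloop
 endfacet
 facet normal 0.093 -0.992 0.088
  outer loop
   vertex 5.6 1.4 1.3
   vertex 4.5 1.5 3.6
   vertex 2.0 1.3 4.0
  endloop
 endfacet
 facet normal -0.489 -0.557 -0.672
  outer loop
   vertex 5.6 1.4 1.3
   vertex 2.0 1.3 4.0
   vertex 5.4 2.3 0.7
  endloop
 endfacet
 facet normal 0.887 -0.103 -0.450
  outer loop
   vertex 5.6 1.4 1.3
   vertex 5.4 2.3 0.7
   vertex 5.8 5.3 0.8
  endloop
 endfacet
 facet normal 0.933 -0.002 0.359
  outer loop
   vertex 5.6 1.4 1.3
   vertex 5.8 5.3 0.8
   vertex 3.8 4.6 6.0
  endloop
 endfacet
 facet normal 0.892 -0.133 0.432
  outer loop
   vertex 5.6 1.4 1.3
   vertex 3.8 4.6 6.0
   vertex 4.5 1.5 3.6
  endloop
 endfacet
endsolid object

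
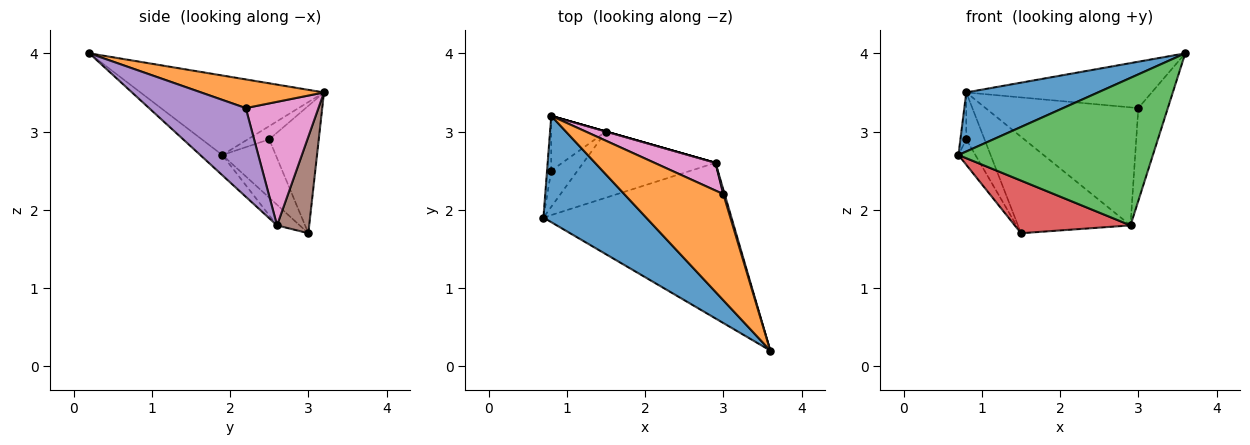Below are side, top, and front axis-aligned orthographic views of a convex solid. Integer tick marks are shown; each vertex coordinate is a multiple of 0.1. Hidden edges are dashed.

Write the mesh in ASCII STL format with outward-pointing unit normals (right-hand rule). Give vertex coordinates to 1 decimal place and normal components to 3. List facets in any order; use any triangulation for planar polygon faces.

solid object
 facet normal -0.560 -0.402 0.724
  outer loop
   vertex 0.8 3.2 3.5
   vertex 0.7 1.9 2.7
   vertex 3.6 0.2 4.0
  endloop
 endfacet
 facet normal 0.256 0.387 0.886
  outer loop
   vertex 3.0 2.2 3.3
   vertex 0.8 3.2 3.5
   vertex 3.6 0.2 4.0
  endloop
 endfacet
 facet normal -0.078 -0.686 -0.724
  outer loop
   vertex 2.9 2.6 1.8
   vertex 3.6 0.2 4.0
   vertex 0.7 1.9 2.7
  endloop
 endfacet
 facet normal -0.121 -0.618 -0.777
  outer loop
   vertex 2.9 2.6 1.8
   vertex 0.7 1.9 2.7
   vertex 1.5 3.0 1.7
  endloop
 endfacet
 facet normal 0.956 0.292 0.014
  outer loop
   vertex 2.9 2.6 1.8
   vertex 3.0 2.2 3.3
   vertex 3.6 0.2 4.0
  endloop
 endfacet
 facet normal 0.275 0.962 0.000
  outer loop
   vertex 2.9 2.6 1.8
   vertex 1.5 3.0 1.7
   vertex 0.8 3.2 3.5
  endloop
 endfacet
 facet normal 0.420 0.883 0.208
  outer loop
   vertex 2.9 2.6 1.8
   vertex 0.8 3.2 3.5
   vertex 3.0 2.2 3.3
  endloop
 endfacet
 facet normal -0.876 0.278 -0.395
  outer loop
   vertex 0.8 2.5 2.9
   vertex 1.5 3.0 1.7
   vertex 0.7 1.9 2.7
  endloop
 endfacet
 facet normal -0.922 0.252 -0.293
  outer loop
   vertex 0.8 2.5 2.9
   vertex 0.7 1.9 2.7
   vertex 0.8 3.2 3.5
  endloop
 endfacet
 facet normal -0.870 0.321 -0.374
  outer loop
   vertex 0.8 2.5 2.9
   vertex 0.8 3.2 3.5
   vertex 1.5 3.0 1.7
  endloop
 endfacet
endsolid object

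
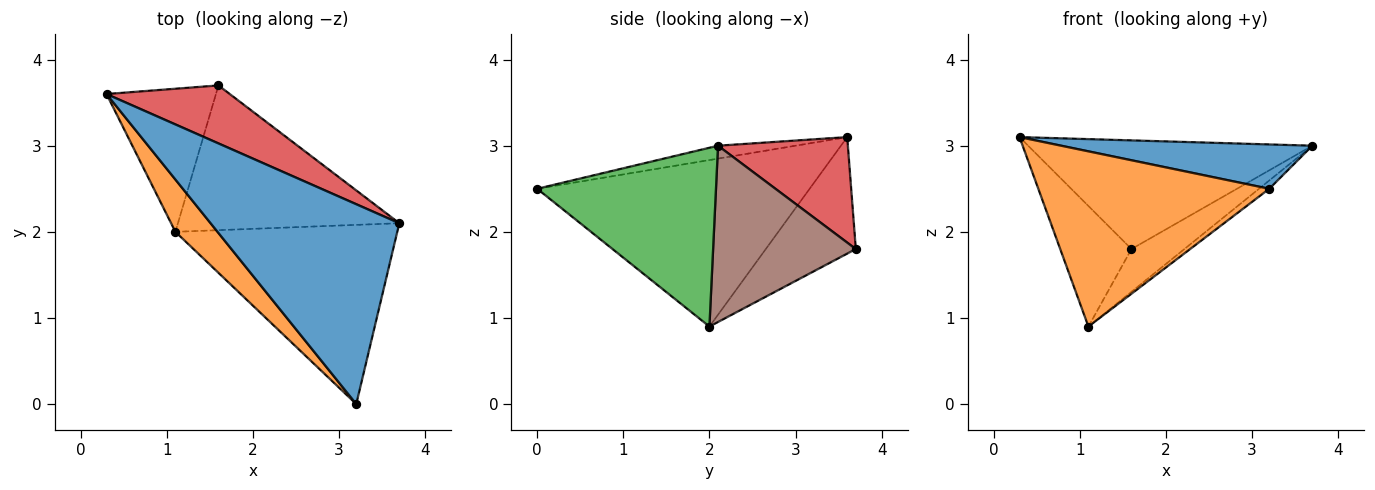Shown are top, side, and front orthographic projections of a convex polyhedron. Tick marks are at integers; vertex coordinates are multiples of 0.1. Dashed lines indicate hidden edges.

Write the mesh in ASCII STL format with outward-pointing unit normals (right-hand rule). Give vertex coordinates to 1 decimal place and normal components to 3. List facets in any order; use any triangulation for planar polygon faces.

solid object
 facet normal -0.067 -0.216 0.974
  outer loop
   vertex 3.2 0.0 2.5
   vertex 3.7 2.1 3.0
   vertex 0.3 3.6 3.1
  endloop
 endfacet
 facet normal -0.749 -0.635 0.189
  outer loop
   vertex 1.1 2.0 0.9
   vertex 3.2 0.0 2.5
   vertex 0.3 3.6 3.1
  endloop
 endfacet
 facet normal 0.627 0.036 -0.778
  outer loop
   vertex 1.1 2.0 0.9
   vertex 3.7 2.1 3.0
   vertex 3.2 0.0 2.5
  endloop
 endfacet
 facet normal 0.374 0.818 0.437
  outer loop
   vertex 1.6 3.7 1.8
   vertex 0.3 3.6 3.1
   vertex 3.7 2.1 3.0
  endloop
 endfacet
 facet normal -0.631 0.500 -0.593
  outer loop
   vertex 1.6 3.7 1.8
   vertex 1.1 2.0 0.9
   vertex 0.3 3.6 3.1
  endloop
 endfacet
 facet normal 0.607 0.225 -0.762
  outer loop
   vertex 1.6 3.7 1.8
   vertex 3.7 2.1 3.0
   vertex 1.1 2.0 0.9
  endloop
 endfacet
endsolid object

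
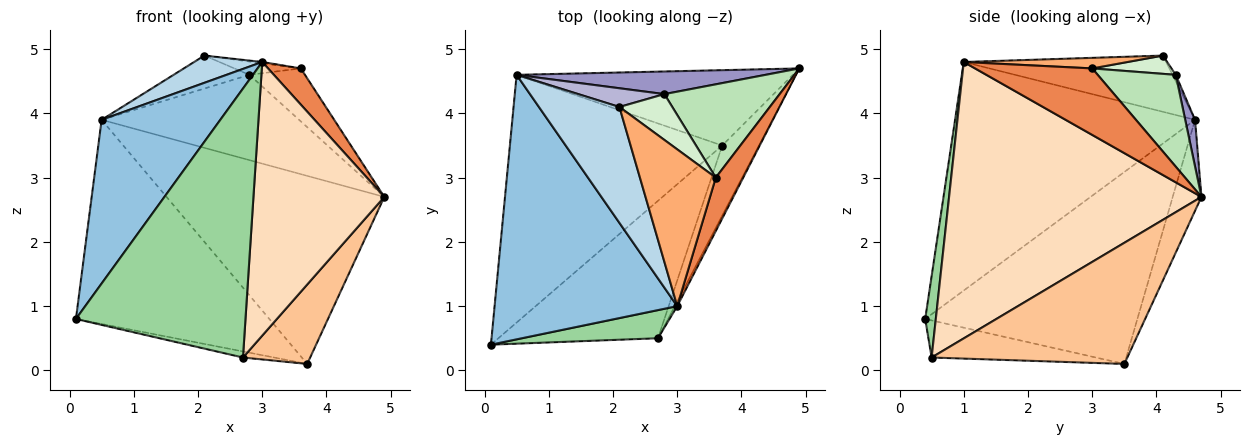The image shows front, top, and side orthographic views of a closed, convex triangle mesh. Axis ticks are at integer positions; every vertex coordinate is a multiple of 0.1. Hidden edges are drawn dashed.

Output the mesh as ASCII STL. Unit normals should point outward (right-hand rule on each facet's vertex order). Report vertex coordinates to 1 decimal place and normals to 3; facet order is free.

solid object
 facet normal -0.572 0.522 -0.633
  outer loop
   vertex 0.5 4.6 3.9
   vertex 3.7 3.5 0.1
   vertex 0.1 0.4 0.8
  endloop
 endfacet
 facet normal -0.729 -0.360 0.582
  outer loop
   vertex 0.5 4.6 3.9
   vertex 0.1 0.4 0.8
   vertex 3.0 1.0 4.8
  endloop
 endfacet
 facet normal -0.562 -0.189 0.805
  outer loop
   vertex 0.5 4.6 3.9
   vertex 3.0 1.0 4.8
   vertex 2.1 4.1 4.9
  endloop
 endfacet
 facet normal -0.122 0.921 -0.369
  outer loop
   vertex 0.5 4.6 3.9
   vertex 4.9 4.7 2.7
   vertex 3.7 3.5 0.1
  endloop
 endfacet
 facet normal 0.895 -0.250 0.369
  outer loop
   vertex 3.6 3.0 4.7
   vertex 3.0 1.0 4.8
   vertex 4.9 4.7 2.7
  endloop
 endfacet
 facet normal 0.138 0.008 0.990
  outer loop
   vertex 3.6 3.0 4.7
   vertex 2.1 4.1 4.9
   vertex 3.0 1.0 4.8
  endloop
 endfacet
 facet normal 0.909 -0.312 -0.276
  outer loop
   vertex 2.7 0.5 0.2
   vertex 3.7 3.5 0.1
   vertex 4.9 4.7 2.7
  endloop
 endfacet
 facet normal 0.888 -0.460 -0.008
  outer loop
   vertex 2.7 0.5 0.2
   vertex 4.9 4.7 2.7
   vertex 3.0 1.0 4.8
  endloop
 endfacet
 facet normal -0.226 0.043 -0.973
  outer loop
   vertex 2.7 0.5 0.2
   vertex 0.1 0.4 0.8
   vertex 3.7 3.5 0.1
  endloop
 endfacet
 facet normal 0.062 -0.993 0.104
  outer loop
   vertex 2.7 0.5 0.2
   vertex 3.0 1.0 4.8
   vertex 0.1 0.4 0.8
  endloop
 endfacet
 facet normal 0.570 0.406 0.715
  outer loop
   vertex 2.8 4.3 4.6
   vertex 3.6 3.0 4.7
   vertex 4.9 4.7 2.7
  endloop
 endfacet
 facet normal 0.315 0.264 0.912
  outer loop
   vertex 2.8 4.3 4.6
   vertex 2.1 4.1 4.9
   vertex 3.6 3.0 4.7
  endloop
 endfacet
 facet normal 0.048 0.965 0.256
  outer loop
   vertex 2.8 4.3 4.6
   vertex 4.9 4.7 2.7
   vertex 0.5 4.6 3.9
  endloop
 endfacet
 facet normal -0.037 0.869 0.493
  outer loop
   vertex 2.8 4.3 4.6
   vertex 0.5 4.6 3.9
   vertex 2.1 4.1 4.9
  endloop
 endfacet
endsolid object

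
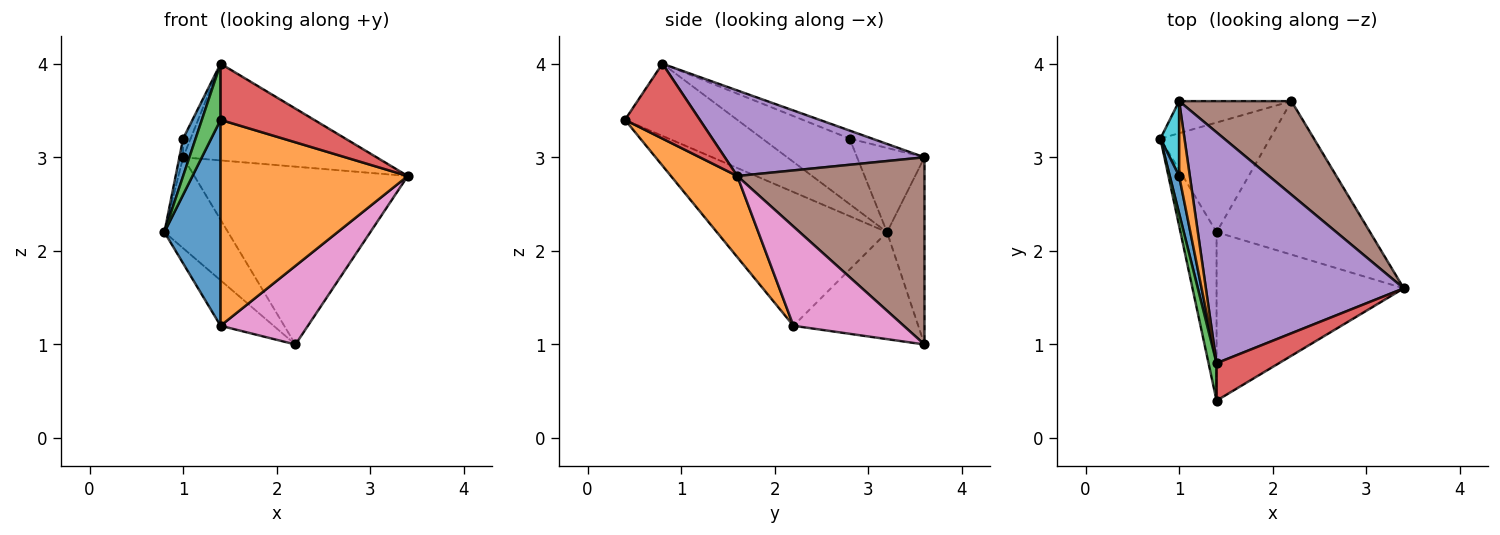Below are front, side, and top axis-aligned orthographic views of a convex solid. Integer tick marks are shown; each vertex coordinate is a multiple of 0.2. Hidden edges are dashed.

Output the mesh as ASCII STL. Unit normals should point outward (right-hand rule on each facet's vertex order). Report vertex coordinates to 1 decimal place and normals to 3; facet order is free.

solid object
 facet normal -0.920 -0.304 -0.248
  outer loop
   vertex 1.4 2.2 1.2
   vertex 1.4 0.4 3.4
   vertex 0.8 3.2 2.2
  endloop
 endfacet
 facet normal 0.265 -0.746 -0.611
  outer loop
   vertex 1.4 2.2 1.2
   vertex 3.4 1.6 2.8
   vertex 1.4 0.4 3.4
  endloop
 endfacet
 facet normal -0.981 -0.163 0.109
  outer loop
   vertex 1.4 0.8 4.0
   vertex 0.8 3.2 2.2
   vertex 1.4 0.4 3.4
  endloop
 endfacet
 facet normal 0.554 -0.693 0.462
  outer loop
   vertex 1.4 0.8 4.0
   vertex 1.4 0.4 3.4
   vertex 3.4 1.6 2.8
  endloop
 endfacet
 facet normal 0.370 0.359 0.857
  outer loop
   vertex 1.4 0.8 4.0
   vertex 3.4 1.6 2.8
   vertex 1.0 3.6 3.0
  endloop
 endfacet
 facet normal 0.613 0.699 0.368
  outer loop
   vertex 2.2 3.6 1.0
   vertex 1.0 3.6 3.0
   vertex 3.4 1.6 2.8
  endloop
 endfacet
 facet normal 0.499 -0.395 -0.771
  outer loop
   vertex 2.2 3.6 1.0
   vertex 3.4 1.6 2.8
   vertex 1.4 2.2 1.2
  endloop
 endfacet
 facet normal -0.485 0.825 -0.291
  outer loop
   vertex 2.2 3.6 1.0
   vertex 0.8 3.2 2.2
   vertex 1.0 3.6 3.0
  endloop
 endfacet
 facet normal -0.669 0.285 -0.686
  outer loop
   vertex 2.2 3.6 1.0
   vertex 1.4 2.2 1.2
   vertex 0.8 3.2 2.2
  endloop
 endfacet
 facet normal -0.975 0.054 0.217
  outer loop
   vertex 1.0 2.8 3.2
   vertex 1.0 3.6 3.0
   vertex 0.8 3.2 2.2
  endloop
 endfacet
 facet normal -0.980 -0.140 0.140
  outer loop
   vertex 1.0 2.8 3.2
   vertex 0.8 3.2 2.2
   vertex 1.4 0.8 4.0
  endloop
 endfacet
 facet normal -0.588 0.196 0.784
  outer loop
   vertex 1.0 2.8 3.2
   vertex 1.4 0.8 4.0
   vertex 1.0 3.6 3.0
  endloop
 endfacet
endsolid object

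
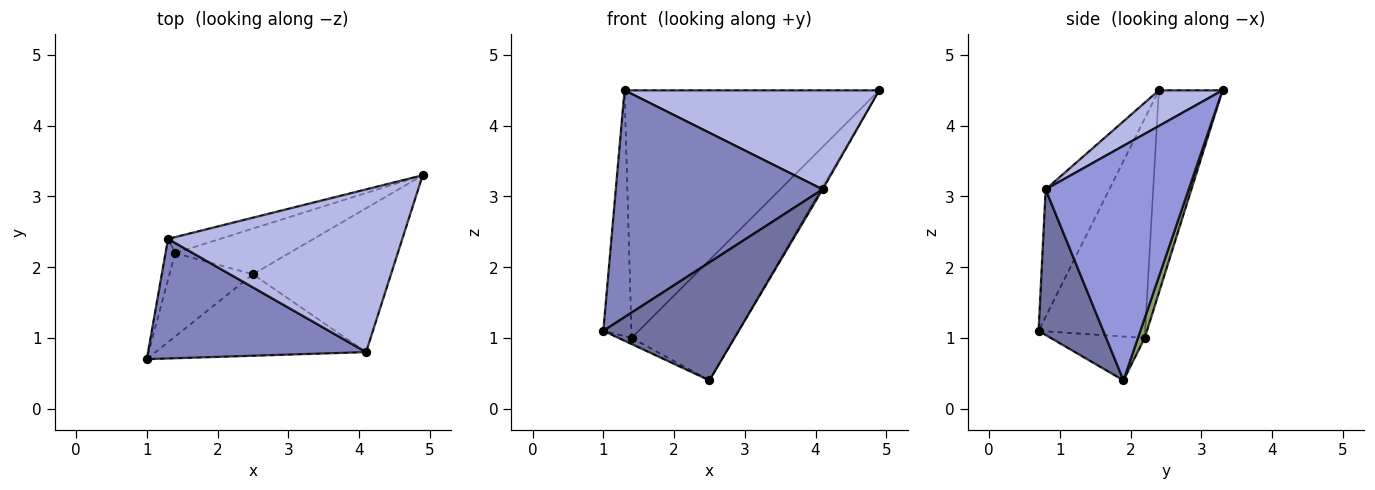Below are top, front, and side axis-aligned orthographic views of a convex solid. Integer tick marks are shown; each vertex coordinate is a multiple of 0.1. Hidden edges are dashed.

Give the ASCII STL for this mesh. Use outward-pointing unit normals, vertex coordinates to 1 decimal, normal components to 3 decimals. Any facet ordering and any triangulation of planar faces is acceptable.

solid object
 facet normal 0.366 -0.766 -0.529
  outer loop
   vertex 4.1 0.8 3.1
   vertex 1.0 0.7 1.1
   vertex 2.5 1.9 0.4
  endloop
 endfacet
 facet normal -0.263 -0.854 0.450
  outer loop
   vertex 4.1 0.8 3.1
   vertex 1.3 2.4 4.5
   vertex 1.0 0.7 1.1
  endloop
 endfacet
 facet normal 0.862 0.008 -0.507
  outer loop
   vertex 4.1 0.8 3.1
   vertex 2.5 1.9 0.4
   vertex 4.9 3.3 4.5
  endloop
 endfacet
 facet normal 0.129 -0.516 0.847
  outer loop
   vertex 4.1 0.8 3.1
   vertex 4.9 3.3 4.5
   vertex 1.3 2.4 4.5
  endloop
 endfacet
 facet normal 0.061 0.933 -0.354
  outer loop
   vertex 1.4 2.2 1.0
   vertex 4.9 3.3 4.5
   vertex 2.5 1.9 0.4
  endloop
 endfacet
 facet normal -0.242 0.968 -0.062
  outer loop
   vertex 1.4 2.2 1.0
   vertex 1.3 2.4 4.5
   vertex 4.9 3.3 4.5
  endloop
 endfacet
 facet normal -0.464 0.065 -0.883
  outer loop
   vertex 1.4 2.2 1.0
   vertex 2.5 1.9 0.4
   vertex 1.0 0.7 1.1
  endloop
 endfacet
 facet normal -0.966 0.255 -0.042
  outer loop
   vertex 1.4 2.2 1.0
   vertex 1.0 0.7 1.1
   vertex 1.3 2.4 4.5
  endloop
 endfacet
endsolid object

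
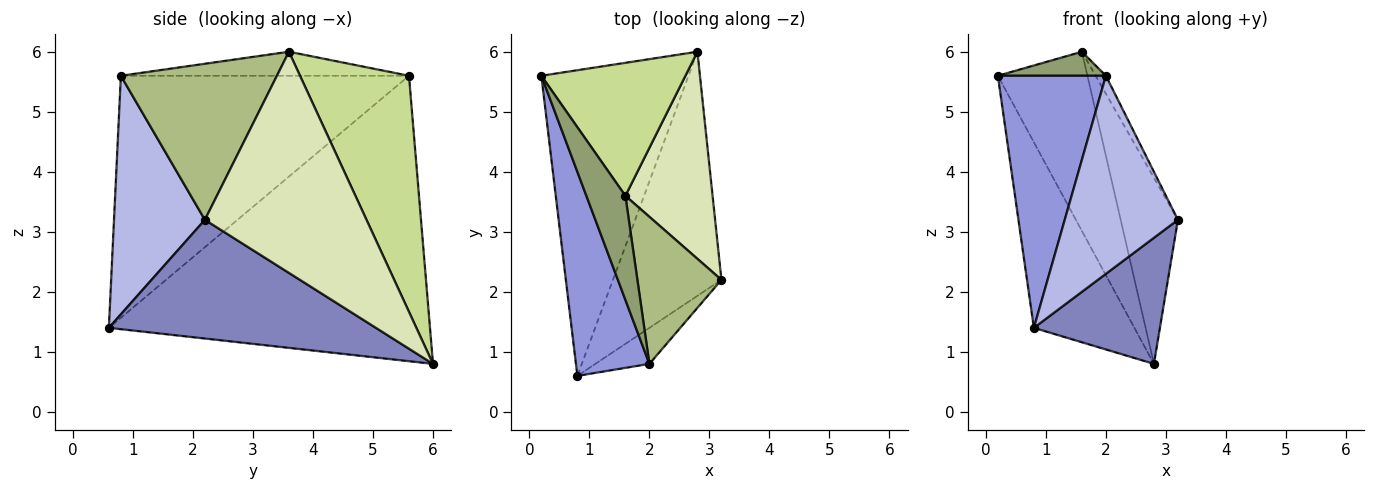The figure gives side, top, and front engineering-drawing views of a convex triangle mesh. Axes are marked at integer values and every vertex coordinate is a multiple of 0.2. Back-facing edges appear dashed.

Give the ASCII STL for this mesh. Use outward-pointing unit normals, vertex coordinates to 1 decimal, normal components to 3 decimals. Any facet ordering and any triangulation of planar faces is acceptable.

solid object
 facet normal -0.856 0.268 -0.441
  outer loop
   vertex 2.8 6.0 0.8
   vertex 0.8 0.6 1.4
   vertex 0.2 5.6 5.6
  endloop
 endfacet
 facet normal 0.697 -0.329 -0.637
  outer loop
   vertex 2.8 6.0 0.8
   vertex 3.2 2.2 3.2
   vertex 0.8 0.6 1.4
  endloop
 endfacet
 facet normal -0.901 -0.338 0.273
  outer loop
   vertex 2.0 0.8 5.6
   vertex 0.2 5.6 5.6
   vertex 0.8 0.6 1.4
  endloop
 endfacet
 facet normal 0.620 -0.772 -0.140
  outer loop
   vertex 2.0 0.8 5.6
   vertex 0.8 0.6 1.4
   vertex 3.2 2.2 3.2
  endloop
 endfacet
 facet normal -0.514 -0.193 0.836
  outer loop
   vertex 1.6 3.6 6.0
   vertex 0.2 5.6 5.6
   vertex 2.0 0.8 5.6
  endloop
 endfacet
 facet normal 0.879 0.058 0.473
  outer loop
   vertex 1.6 3.6 6.0
   vertex 2.0 0.8 5.6
   vertex 3.2 2.2 3.2
  endloop
 endfacet
 facet normal 0.699 0.574 0.426
  outer loop
   vertex 1.6 3.6 6.0
   vertex 2.8 6.0 0.8
   vertex 0.2 5.6 5.6
  endloop
 endfacet
 facet normal 0.884 0.313 0.348
  outer loop
   vertex 1.6 3.6 6.0
   vertex 3.2 2.2 3.2
   vertex 2.8 6.0 0.8
  endloop
 endfacet
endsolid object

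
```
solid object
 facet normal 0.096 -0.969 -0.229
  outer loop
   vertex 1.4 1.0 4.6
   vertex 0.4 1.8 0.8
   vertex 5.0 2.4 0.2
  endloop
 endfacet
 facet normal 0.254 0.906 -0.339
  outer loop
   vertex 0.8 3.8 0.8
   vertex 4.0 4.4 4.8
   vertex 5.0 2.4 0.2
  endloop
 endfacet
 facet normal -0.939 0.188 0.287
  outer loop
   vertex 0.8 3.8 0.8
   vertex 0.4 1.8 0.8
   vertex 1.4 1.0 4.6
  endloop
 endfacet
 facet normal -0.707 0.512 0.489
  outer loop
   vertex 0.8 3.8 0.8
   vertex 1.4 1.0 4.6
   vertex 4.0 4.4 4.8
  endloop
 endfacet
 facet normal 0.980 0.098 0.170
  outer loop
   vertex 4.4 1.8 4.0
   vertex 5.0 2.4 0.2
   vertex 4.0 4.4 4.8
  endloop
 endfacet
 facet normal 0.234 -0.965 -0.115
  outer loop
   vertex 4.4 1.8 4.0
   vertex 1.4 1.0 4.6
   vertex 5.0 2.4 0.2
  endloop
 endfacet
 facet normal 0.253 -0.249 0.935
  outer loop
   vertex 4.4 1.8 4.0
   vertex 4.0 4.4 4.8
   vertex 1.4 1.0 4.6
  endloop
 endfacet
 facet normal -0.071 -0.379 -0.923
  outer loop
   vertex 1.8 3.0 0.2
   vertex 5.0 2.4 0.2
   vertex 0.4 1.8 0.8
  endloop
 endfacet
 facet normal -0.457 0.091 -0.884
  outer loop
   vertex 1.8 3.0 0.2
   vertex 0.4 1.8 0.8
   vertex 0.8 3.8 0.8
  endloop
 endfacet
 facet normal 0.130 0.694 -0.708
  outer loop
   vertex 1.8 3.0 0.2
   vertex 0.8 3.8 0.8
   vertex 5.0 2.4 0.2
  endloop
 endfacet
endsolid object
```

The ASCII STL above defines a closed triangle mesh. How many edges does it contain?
15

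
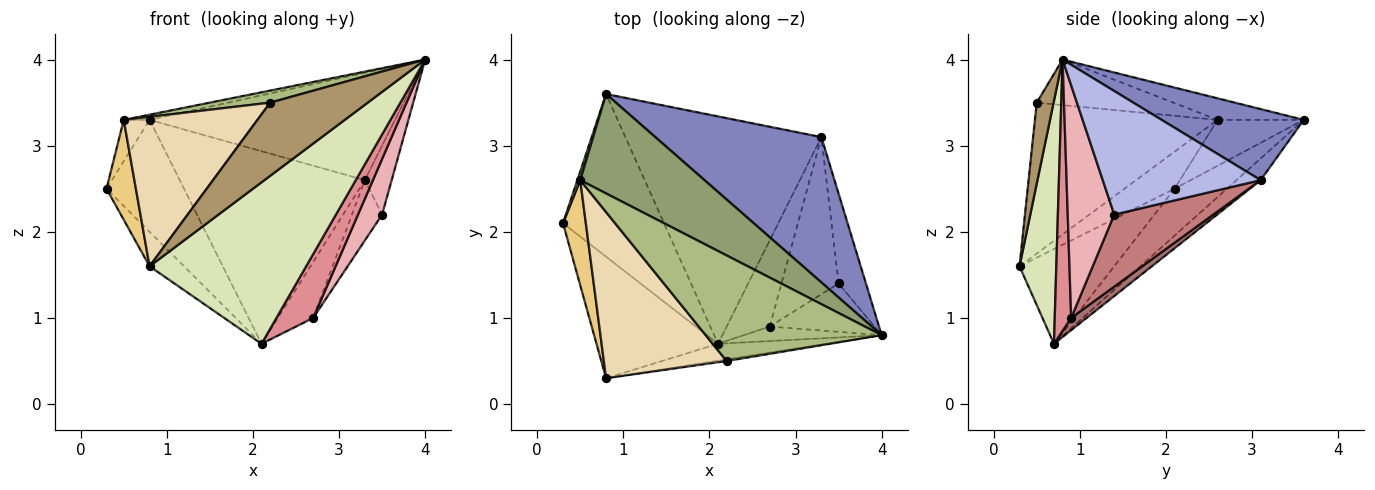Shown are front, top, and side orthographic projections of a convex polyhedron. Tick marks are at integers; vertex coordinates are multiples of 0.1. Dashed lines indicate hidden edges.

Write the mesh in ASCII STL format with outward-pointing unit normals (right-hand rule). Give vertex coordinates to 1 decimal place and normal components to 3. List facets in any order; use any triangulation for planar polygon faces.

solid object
 facet normal -0.358 0.529 -0.769
  outer loop
   vertex 2.1 0.7 0.7
   vertex 0.3 2.1 2.5
   vertex 0.8 3.6 3.3
  endloop
 endfacet
 facet normal 0.325 0.562 0.761
  outer loop
   vertex 3.3 3.1 2.6
   vertex 0.8 3.6 3.3
   vertex 4.0 0.8 4.0
  endloop
 endfacet
 facet normal -0.084 0.644 -0.760
  outer loop
   vertex 3.3 3.1 2.6
   vertex 2.1 0.7 0.7
   vertex 0.8 3.6 3.3
  endloop
 endfacet
 facet normal 0.963 0.163 -0.213
  outer loop
   vertex 3.5 1.4 2.2
   vertex 3.3 3.1 2.6
   vertex 4.0 0.8 4.0
  endloop
 endfacet
 facet normal -0.171 0.051 0.984
  outer loop
   vertex 0.5 2.6 3.3
   vertex 4.0 0.8 4.0
   vertex 0.8 3.6 3.3
  endloop
 endfacet
 facet normal -0.249 -0.110 0.962
  outer loop
   vertex 0.5 2.6 3.3
   vertex 2.2 0.5 3.5
   vertex 4.0 0.8 4.0
  endloop
 endfacet
 facet normal -0.956 0.287 0.060
  outer loop
   vertex 0.5 2.6 3.3
   vertex 0.8 3.6 3.3
   vertex 0.3 2.1 2.5
  endloop
 endfacet
 facet normal 0.228 -0.968 -0.102
  outer loop
   vertex 0.8 0.3 1.6
   vertex 2.1 0.7 0.7
   vertex 4.0 0.8 4.0
  endloop
 endfacet
 facet normal 0.170 -0.985 -0.022
  outer loop
   vertex 0.8 0.3 1.6
   vertex 4.0 0.8 4.0
   vertex 2.2 0.5 3.5
  endloop
 endfacet
 facet normal -0.600 0.218 -0.770
  outer loop
   vertex 0.8 0.3 1.6
   vertex 0.3 2.1 2.5
   vertex 2.1 0.7 0.7
  endloop
 endfacet
 facet normal -0.762 -0.446 0.469
  outer loop
   vertex 0.8 0.3 1.6
   vertex 0.5 2.6 3.3
   vertex 0.3 2.1 2.5
  endloop
 endfacet
 facet normal -0.674 -0.494 0.549
  outer loop
   vertex 0.8 0.3 1.6
   vertex 2.2 0.5 3.5
   vertex 0.5 2.6 3.3
  endloop
 endfacet
 facet normal 0.231 0.530 -0.816
  outer loop
   vertex 2.7 0.9 1.0
   vertex 2.1 0.7 0.7
   vertex 3.3 3.1 2.6
  endloop
 endfacet
 facet normal 0.762 0.232 -0.605
  outer loop
   vertex 2.7 0.9 1.0
   vertex 3.3 3.1 2.6
   vertex 3.5 1.4 2.2
  endloop
 endfacet
 facet normal 0.399 -0.894 -0.203
  outer loop
   vertex 2.7 0.9 1.0
   vertex 4.0 0.8 4.0
   vertex 2.1 0.7 0.7
  endloop
 endfacet
 facet normal 0.824 -0.427 -0.371
  outer loop
   vertex 2.7 0.9 1.0
   vertex 3.5 1.4 2.2
   vertex 4.0 0.8 4.0
  endloop
 endfacet
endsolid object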